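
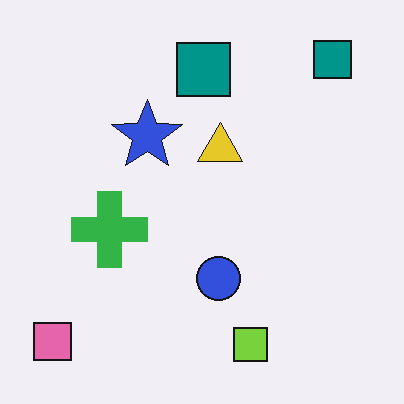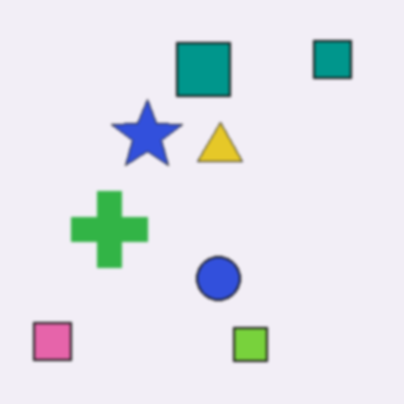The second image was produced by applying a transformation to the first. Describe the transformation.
Lightly blurred.

Shape edges and outlines are uniformly softened across the whole image.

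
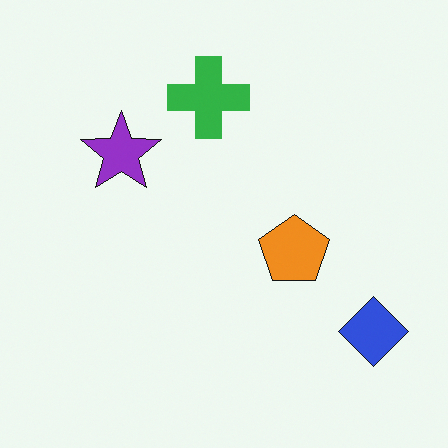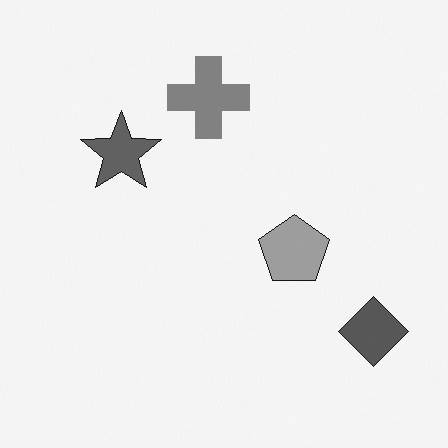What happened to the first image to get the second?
The transformation is: converted to grayscale.

All color is removed — every shape is now a shade of grey.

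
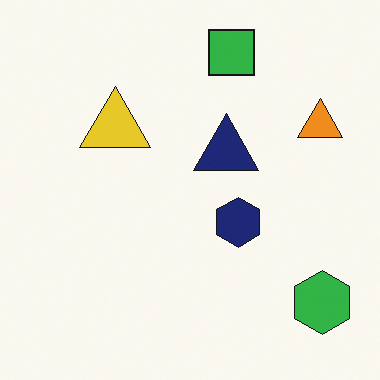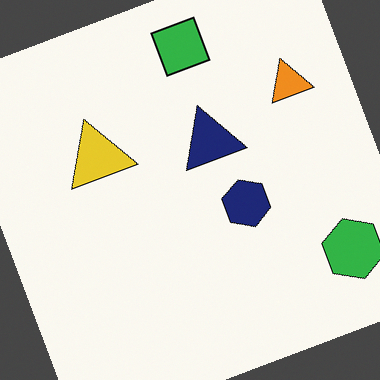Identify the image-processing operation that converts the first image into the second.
This is the original image rotated counter-clockwise by a moderate amount.

Every shape is tilted by the same angle and the image corners show triangular fill wedges — a whole-image rotation by a non-right angle.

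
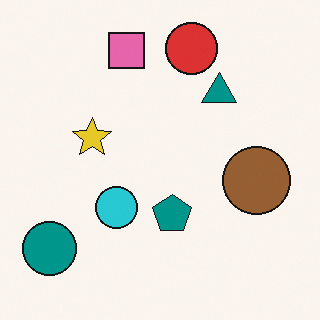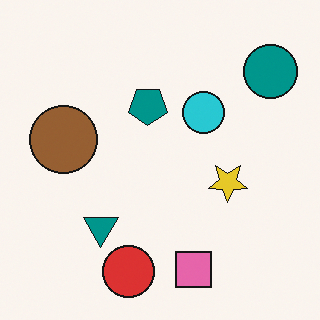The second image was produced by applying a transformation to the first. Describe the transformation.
This is the original image rotated 180°.

The teal circle sits in the bottom-left of the first image and the top-right of the second — consistent with a whole-image 180° rotation.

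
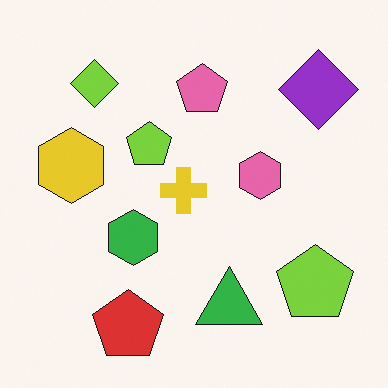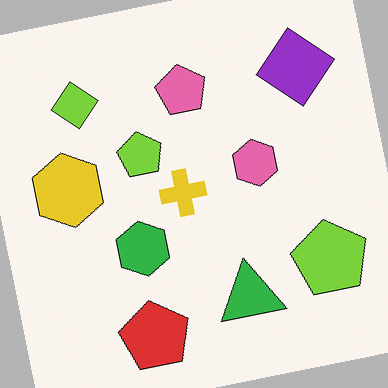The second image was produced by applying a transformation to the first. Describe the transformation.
The image was rotated counter-clockwise by a few degrees.

Every shape is tilted by the same angle and the image corners show triangular fill wedges — a whole-image rotation by a non-right angle.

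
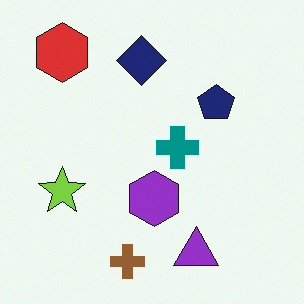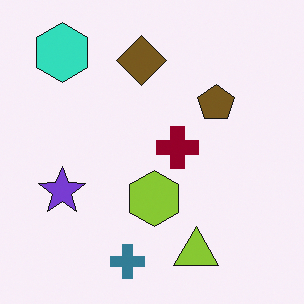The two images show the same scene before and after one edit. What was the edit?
It was hue-shifted through roughly half the color wheel.

Every shape's color has rotated by the same amount around the hue wheel — a uniform hue shift.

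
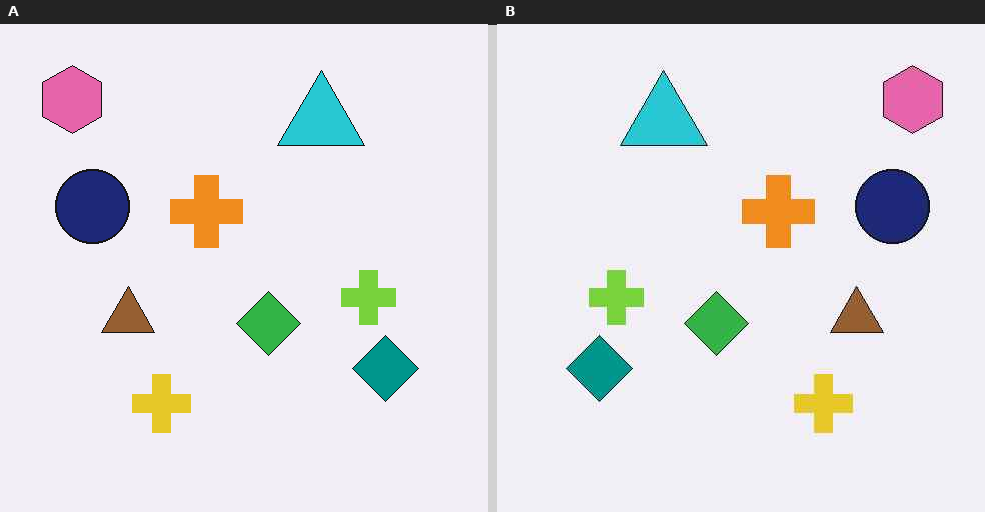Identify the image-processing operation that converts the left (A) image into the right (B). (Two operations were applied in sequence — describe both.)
The right (B) image is the left (A) flipped horizontally (left ↔ right), then JPEG-compressed with visible artifacts.

The pink hexagon is in the top-left of the left (A) image and the top-right of the right (B) — shapes on opposite sides of the vertical midline have swapped in a mirror flip. Blocky 8×8 compression artifacts appear around shape edges and the flat background shows ringing — characteristic JPEG degradation.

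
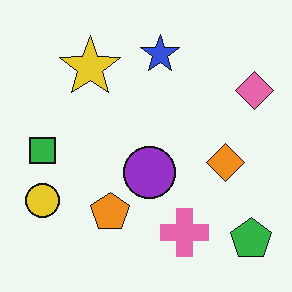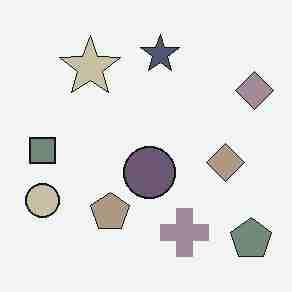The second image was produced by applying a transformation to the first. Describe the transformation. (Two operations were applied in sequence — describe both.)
It was heavily desaturated, then heavily JPEG-compressed with obvious blocking artifacts.

All colors are more muted and greyish — a global saturation change. Blocky 8×8 compression artifacts appear around shape edges and the flat background shows ringing — characteristic JPEG degradation.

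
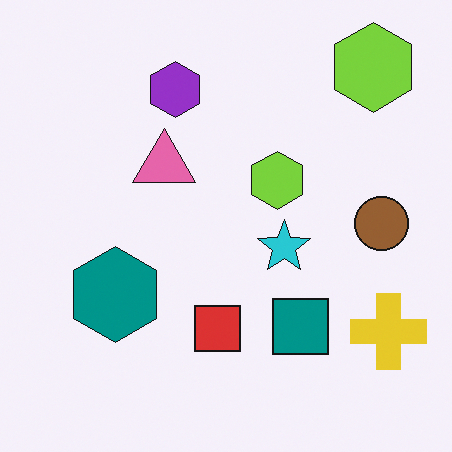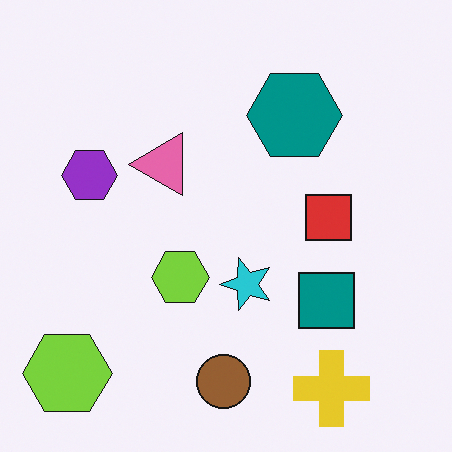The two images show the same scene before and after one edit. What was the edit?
The transformation is: transposed (reflected across the top-left ↔ bottom-right diagonal).

Shapes have swapped their row and column positions — what was in the top-right is now in the bottom-left — a diagonal reflection.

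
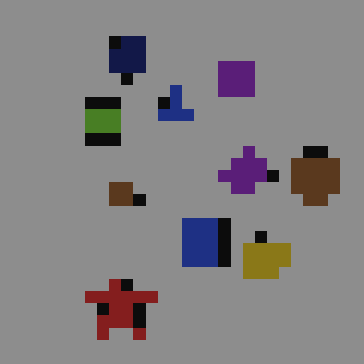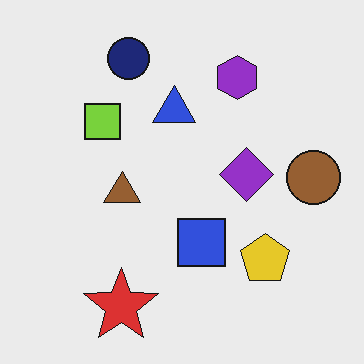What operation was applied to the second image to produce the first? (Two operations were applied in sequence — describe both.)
The image was substantially darkened, then heavily pixelated into large blocks.

Every pixel — background and shapes alike — is uniformly darkened. Shapes are reduced to large square blocks; fine edges and outlines are lost — a downscale-then-upscale (mosaic) effect.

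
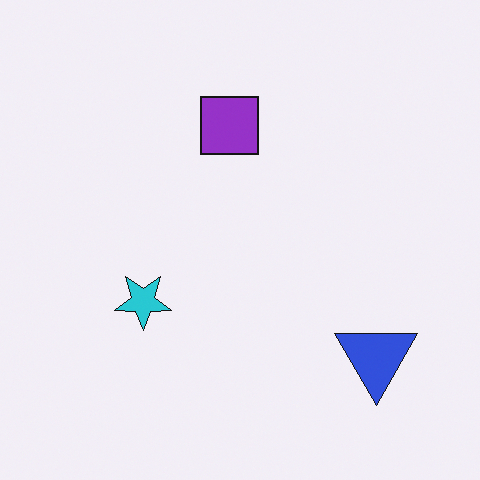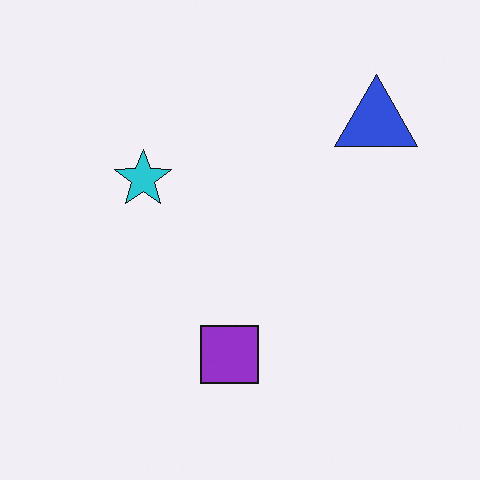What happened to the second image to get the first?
It was flipped vertically (top ↔ bottom).

The blue triangle is in the top-right of the second image and the bottom-right of the first — shapes on opposite sides of the horizontal midline have swapped in a mirror flip.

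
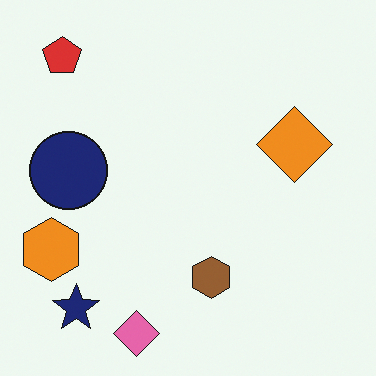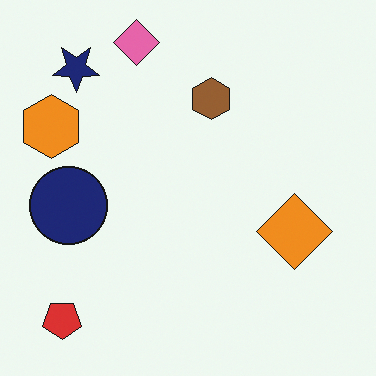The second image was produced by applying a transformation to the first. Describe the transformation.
This is the original image flipped vertically (top ↔ bottom).

The pink diamond is in the bottom of the first image and the top of the second — shapes on opposite sides of the horizontal midline have swapped in a mirror flip.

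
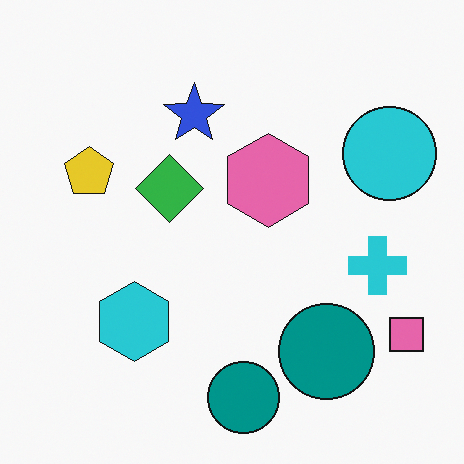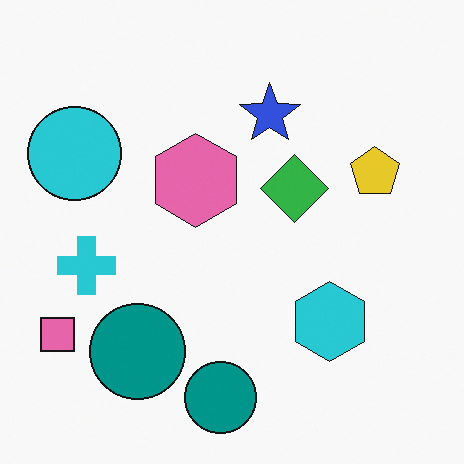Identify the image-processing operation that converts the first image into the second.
The second image is the first flipped horizontally (left ↔ right).

The pink square is in the bottom-right of the first image and the bottom-left of the second — shapes on opposite sides of the vertical midline have swapped in a mirror flip.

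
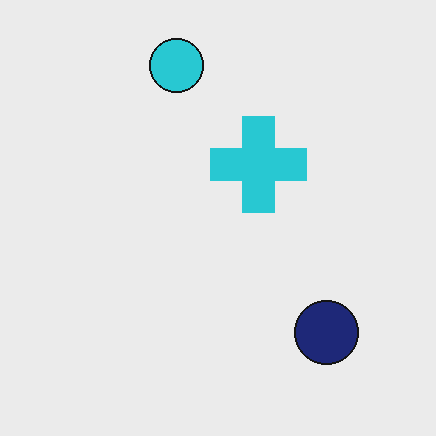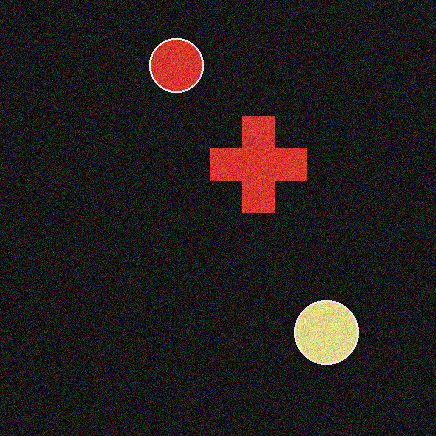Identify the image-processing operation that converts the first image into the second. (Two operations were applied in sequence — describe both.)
It was degraded with visible gaussian noise, then color-inverted (negative).

Random speckle covers the whole image, including the flat background. The light background has become dark and every shape's color is its complement — a photographic negative.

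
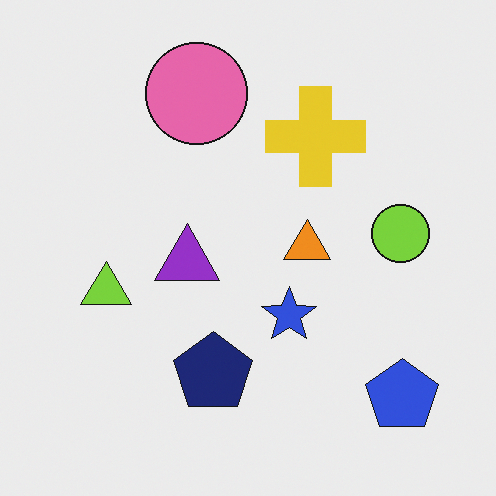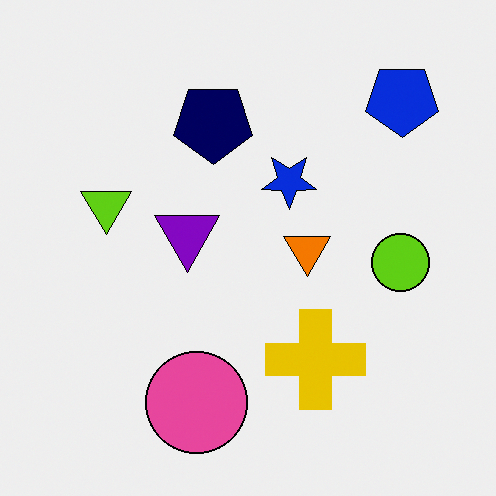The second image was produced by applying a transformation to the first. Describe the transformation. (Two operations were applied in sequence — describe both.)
It was flipped vertically (top ↔ bottom), then given slightly increased contrast.

The pink circle is in the top of the first image and the bottom of the second — shapes on opposite sides of the horizontal midline have swapped in a mirror flip. Tones are pushed away from mid-grey across the whole image — a global contrast change.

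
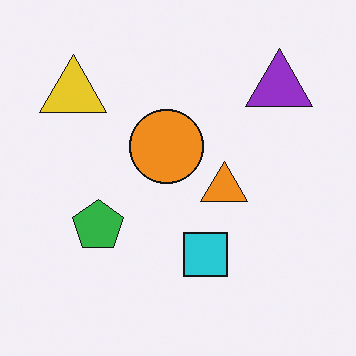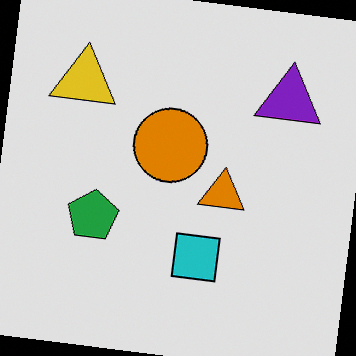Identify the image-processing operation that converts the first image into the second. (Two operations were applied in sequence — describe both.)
It was rotated clockwise by a few degrees, then posterized to a reduced palette.

Every shape is tilted by the same angle and the image corners show triangular fill wedges — a whole-image rotation by a non-right angle. Each flat color has snapped to a coarser quantized level — most visibly, the near-white background has dropped to a flat grey.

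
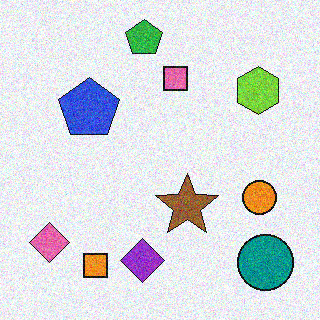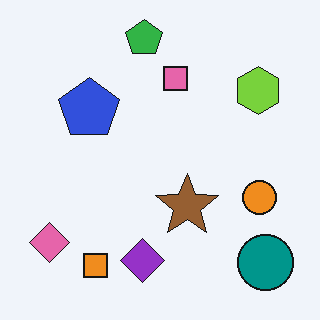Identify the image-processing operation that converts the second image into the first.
The transformation is: degraded with moderate additive noise.

Random speckle covers the whole image, including the flat background.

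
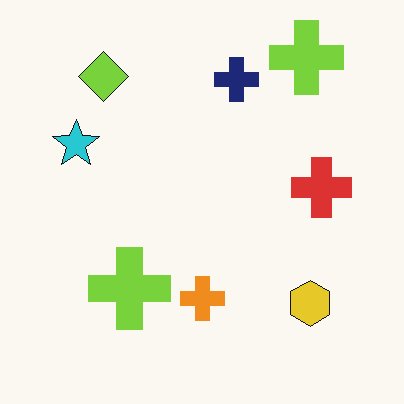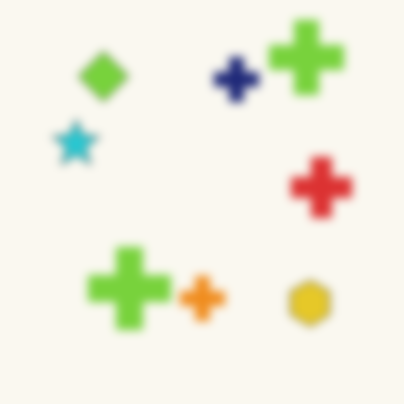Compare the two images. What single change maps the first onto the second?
Noticeably gaussian-blurred.

Shape edges and outlines are uniformly softened across the whole image.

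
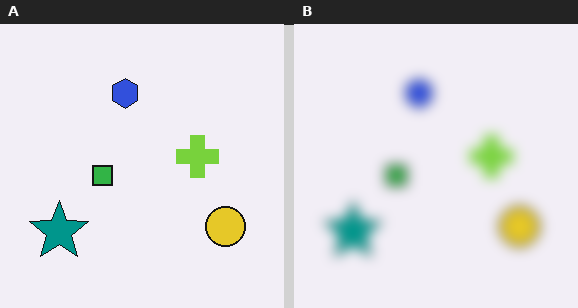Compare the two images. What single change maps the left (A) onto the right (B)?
The image was strongly gaussian-blurred.

Shape edges and outlines are uniformly softened across the whole image.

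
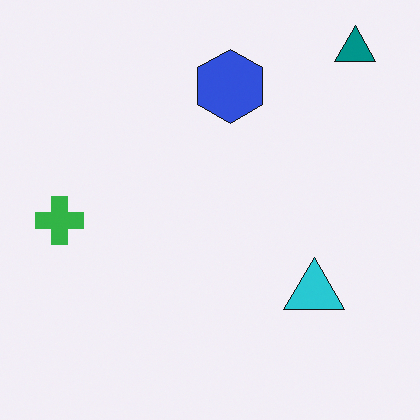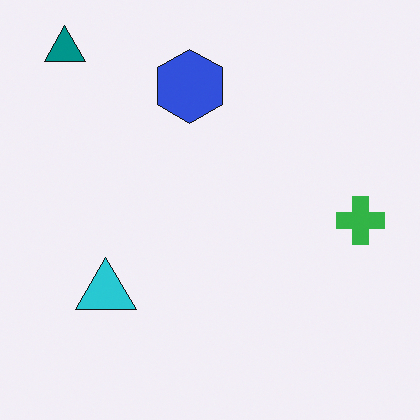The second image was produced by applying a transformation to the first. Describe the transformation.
Flipped horizontally (left ↔ right).

The green cross is in the left of the first image and the right of the second — shapes on opposite sides of the vertical midline have swapped in a mirror flip.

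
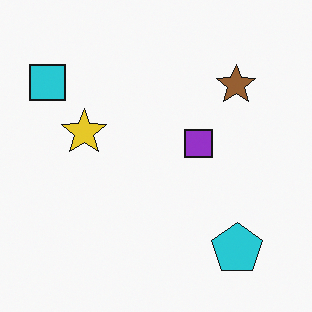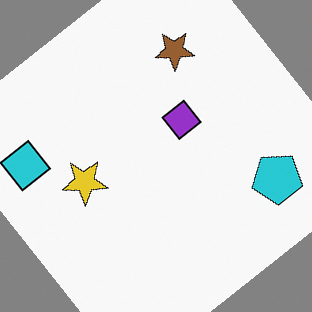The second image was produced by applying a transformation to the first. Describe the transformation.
The transformation is: rotated counter-clockwise by a large amount — several tens of degrees.

Every shape is tilted by the same angle and the image corners show triangular fill wedges — a whole-image rotation by a non-right angle.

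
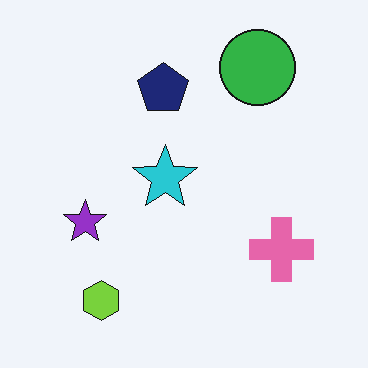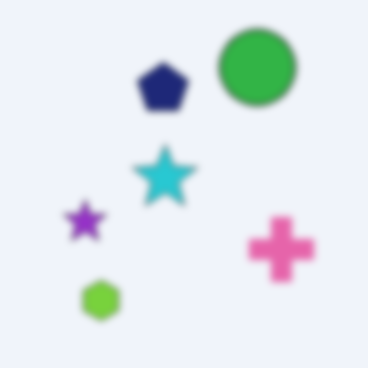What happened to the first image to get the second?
It was noticeably gaussian-blurred.

Shape edges and outlines are uniformly softened across the whole image.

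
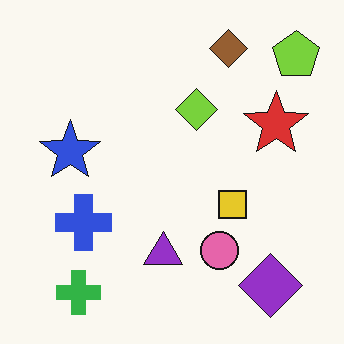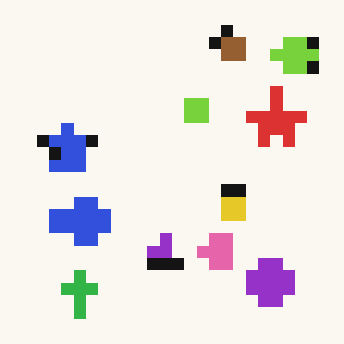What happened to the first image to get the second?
It was heavily pixelated into large blocks.

Shapes are reduced to large square blocks; fine edges and outlines are lost — a downscale-then-upscale (mosaic) effect.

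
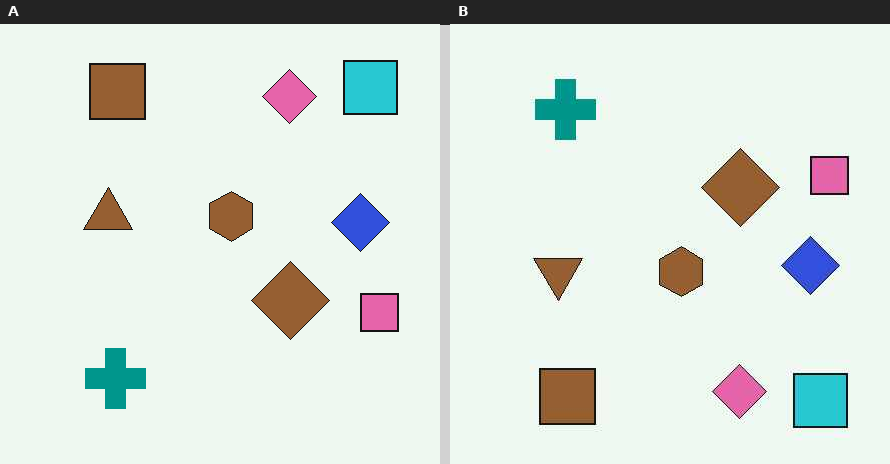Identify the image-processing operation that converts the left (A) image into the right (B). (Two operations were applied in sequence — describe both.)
The image was flipped vertically (top ↔ bottom), then given moderate JPEG compression.

The cyan square is in the top-right of the left (A) image and the bottom-right of the right (B) — shapes on opposite sides of the horizontal midline have swapped in a mirror flip. Blocky 8×8 compression artifacts appear around shape edges and the flat background shows ringing — characteristic JPEG degradation.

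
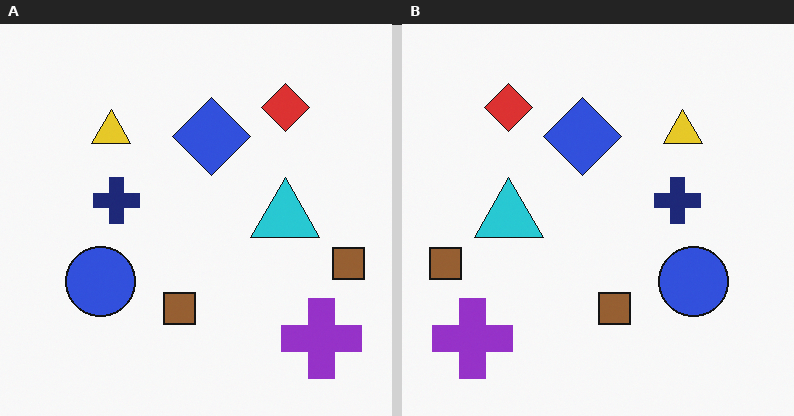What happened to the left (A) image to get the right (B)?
The right (B) image is the left (A) flipped horizontally (left ↔ right).

The purple cross is in the bottom-right of the left (A) image and the bottom-left of the right (B) — shapes on opposite sides of the vertical midline have swapped in a mirror flip.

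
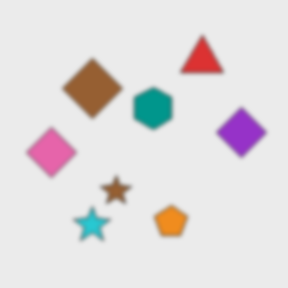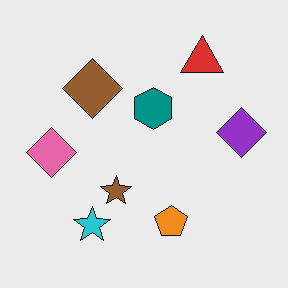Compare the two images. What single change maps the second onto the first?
It was given a subtle gaussian blur.

Shape edges and outlines are uniformly softened across the whole image.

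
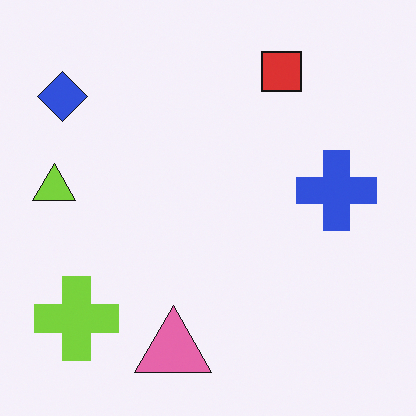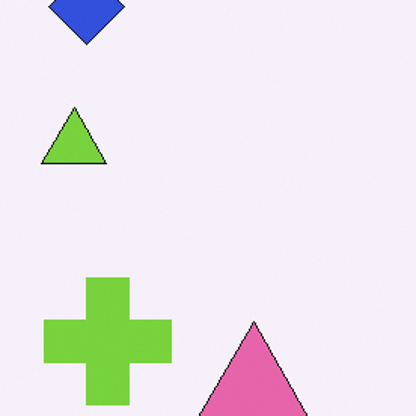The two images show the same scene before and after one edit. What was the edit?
Cropped to a modestly smaller region and rescaled.

The visible shapes are larger and the field of view is narrower; shapes near the original edges may be partly or wholly outside the frame — a crop-and-rescale.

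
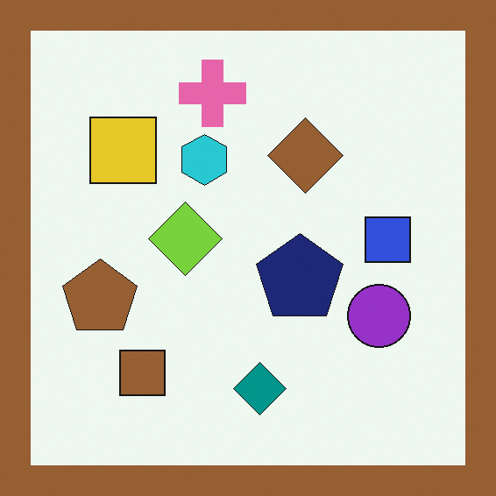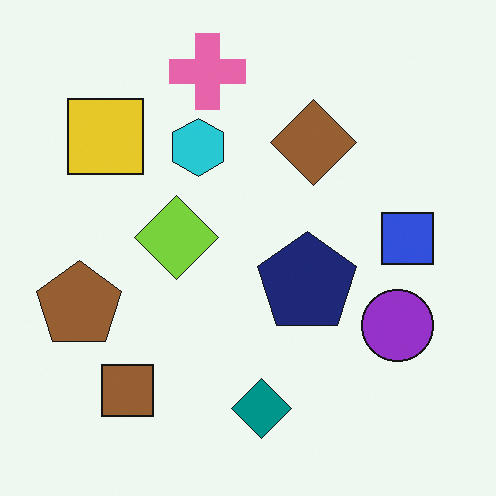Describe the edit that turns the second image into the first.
Framed with a brown border.

A solid brown frame runs around the edge of the first image, with the content slightly shrunk inside it.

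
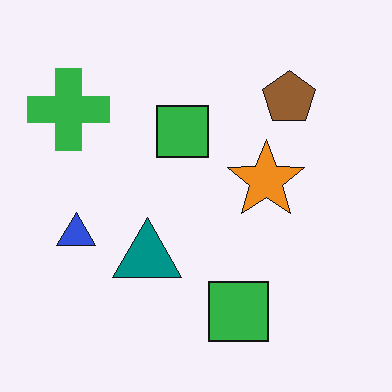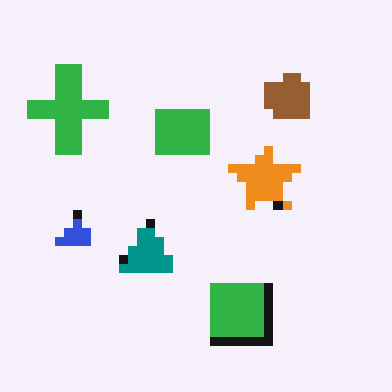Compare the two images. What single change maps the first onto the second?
This is the original image heavily pixelated into large blocks.

Shapes are reduced to large square blocks; fine edges and outlines are lost — a downscale-then-upscale (mosaic) effect.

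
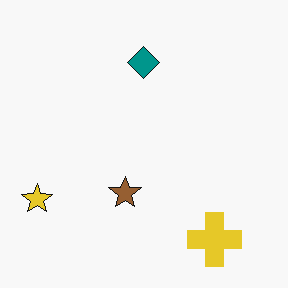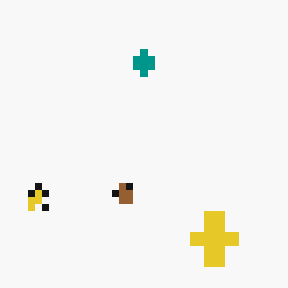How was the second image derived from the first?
This is the original image moderately pixelated.

Shapes are reduced to large square blocks; fine edges and outlines are lost — a downscale-then-upscale (mosaic) effect.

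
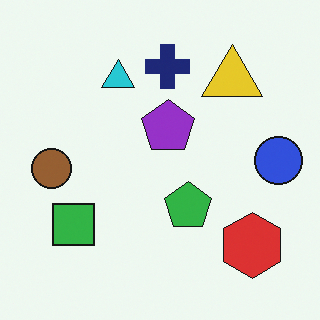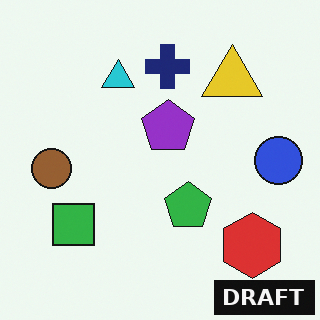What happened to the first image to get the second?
The transformation is: watermarked with the text "DRAFT" in the lower-right corner.

A dark label reading "DRAFT" appears in the lower-right corner.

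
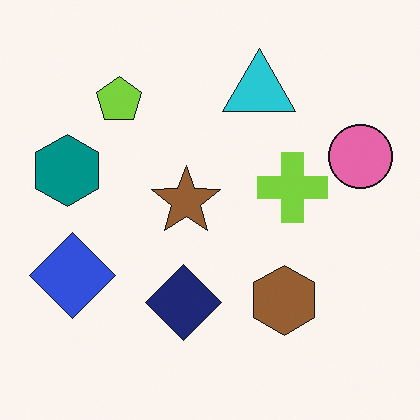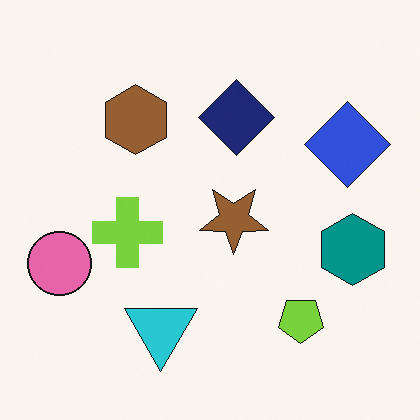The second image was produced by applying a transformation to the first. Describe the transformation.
The second image is the first rotated 180°.

The pink circle sits in the right of the first image and the left of the second — consistent with a whole-image 180° rotation.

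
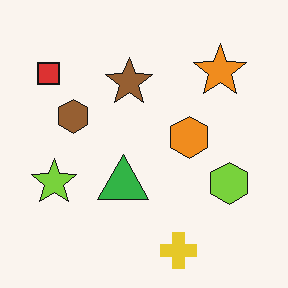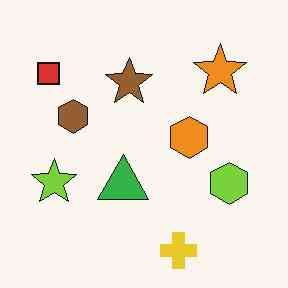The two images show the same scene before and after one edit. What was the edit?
The image was JPEG-compressed with visible artifacts.

Blocky 8×8 compression artifacts appear around shape edges and the flat background shows ringing — characteristic JPEG degradation.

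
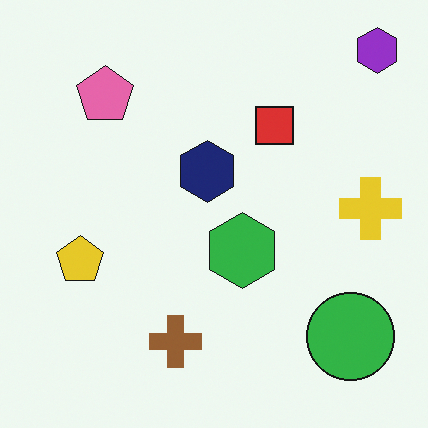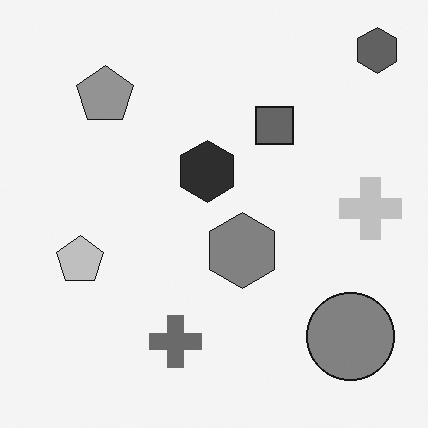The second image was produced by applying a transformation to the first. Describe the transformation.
The image was converted to grayscale.

All color is removed — every shape is now a shade of grey.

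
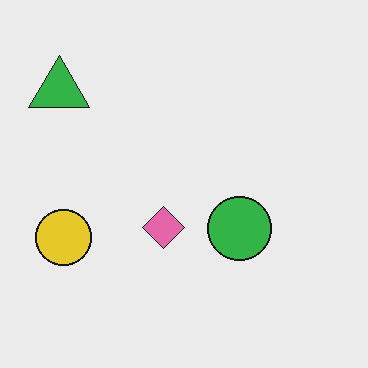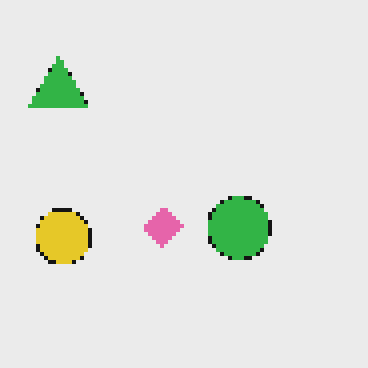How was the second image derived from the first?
The second image is the first mildly pixelated.

Shapes are reduced to large square blocks; fine edges and outlines are lost — a downscale-then-upscale (mosaic) effect.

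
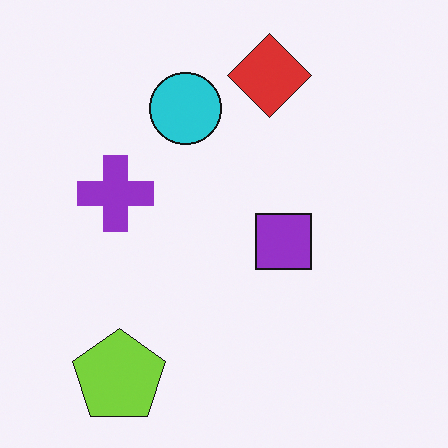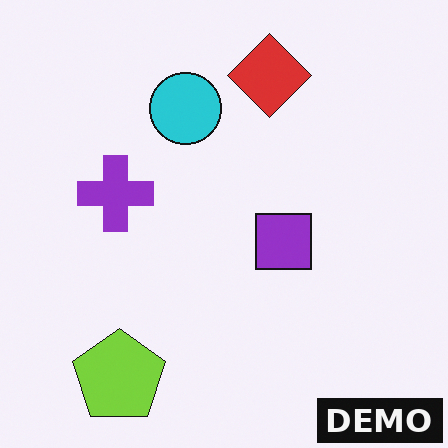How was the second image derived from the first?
It was watermarked with the text "DEMO" in the lower-right corner.

A dark label reading "DEMO" appears in the lower-right corner.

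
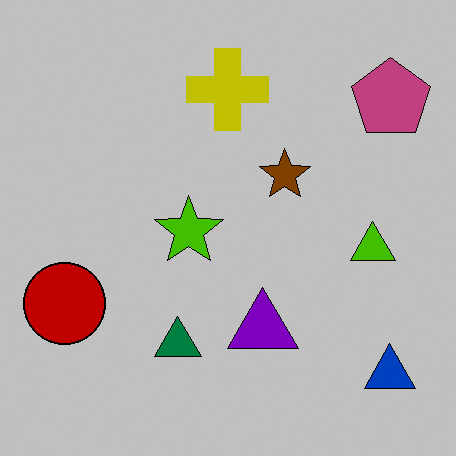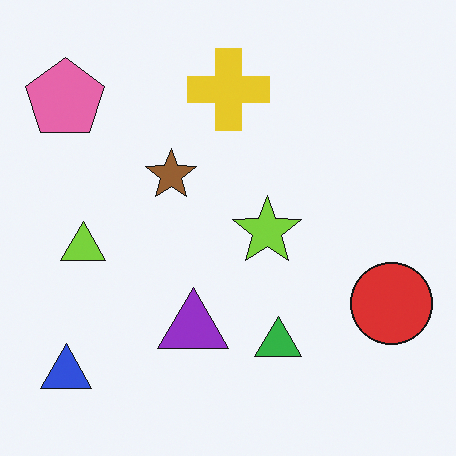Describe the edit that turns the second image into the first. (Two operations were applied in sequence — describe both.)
This is the original image heavily posterized to just a handful of flat colors, then flipped horizontally (left ↔ right).

Each flat color has snapped to a coarser quantized level — most visibly, the near-white background has dropped to a flat grey. The red circle is in the right of the second image and the left of the first — shapes on opposite sides of the vertical midline have swapped in a mirror flip.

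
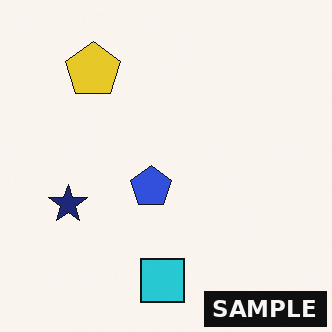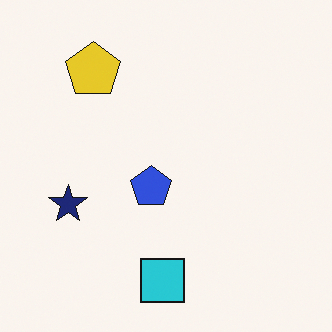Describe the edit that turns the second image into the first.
The image was watermarked with the text "SAMPLE" in the lower-right corner.

A dark label reading "SAMPLE" appears in the lower-right corner.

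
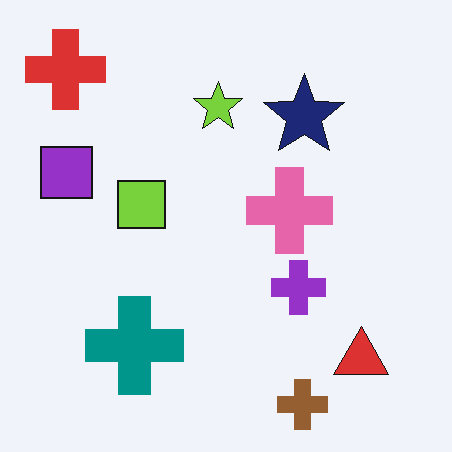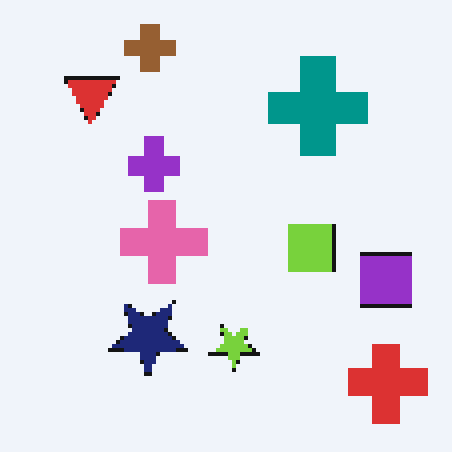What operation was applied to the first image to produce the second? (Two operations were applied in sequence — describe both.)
It was lightly pixelated (a mild mosaic effect), then rotated 180°.

Shapes are reduced to large square blocks; fine edges and outlines are lost — a downscale-then-upscale (mosaic) effect. The red cross sits in the top-left of the first image and the bottom-right of the second — consistent with a whole-image 180° rotation.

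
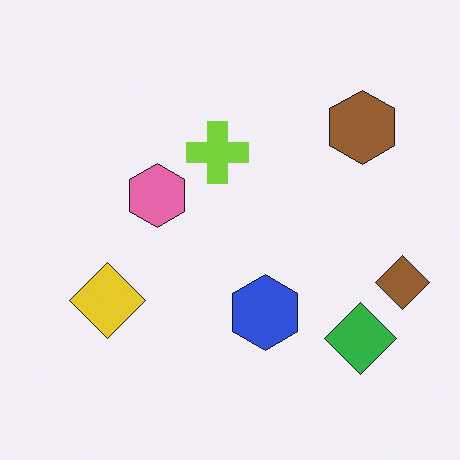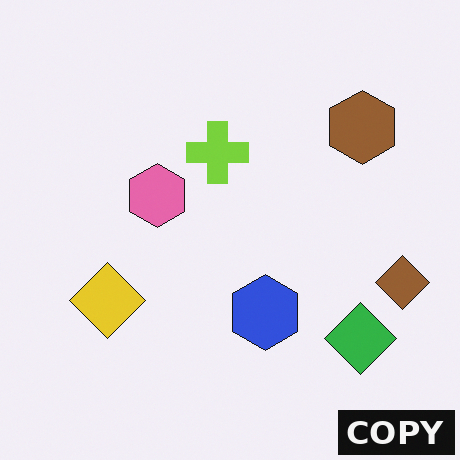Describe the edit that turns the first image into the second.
Watermarked with the text "COPY" in the lower-right corner.

A dark label reading "COPY" appears in the lower-right corner.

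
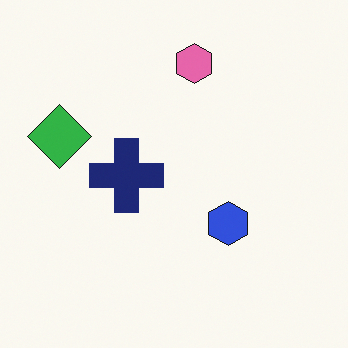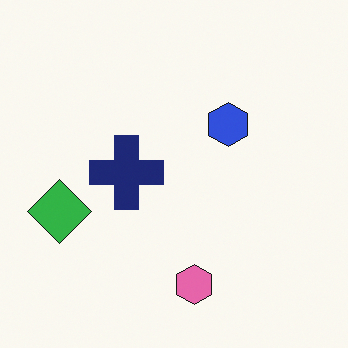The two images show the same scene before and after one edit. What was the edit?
The second image is the first flipped vertically (top ↔ bottom).

The pink hexagon is in the top of the first image and the bottom of the second — shapes on opposite sides of the horizontal midline have swapped in a mirror flip.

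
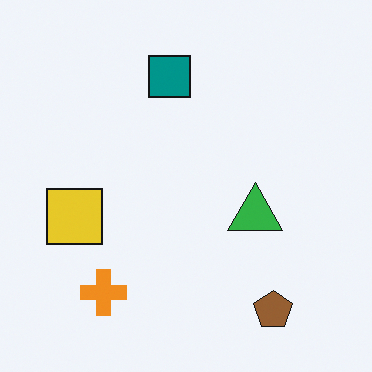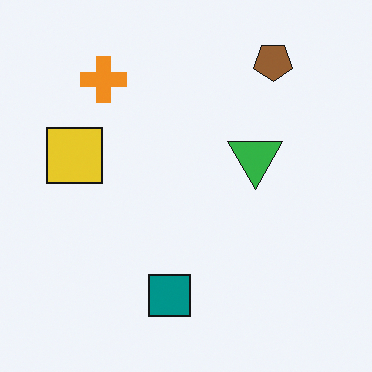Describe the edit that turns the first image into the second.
The transformation is: flipped vertically (top ↔ bottom).

The brown pentagon is in the bottom-right of the first image and the top-right of the second — shapes on opposite sides of the horizontal midline have swapped in a mirror flip.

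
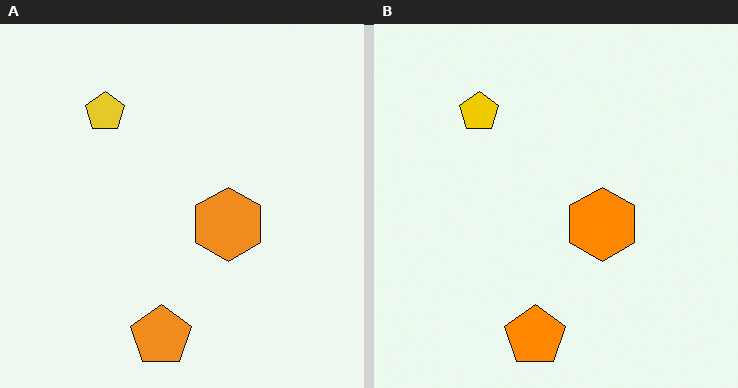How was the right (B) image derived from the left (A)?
The image was slightly oversaturated.

All colors are more vivid — a global saturation change.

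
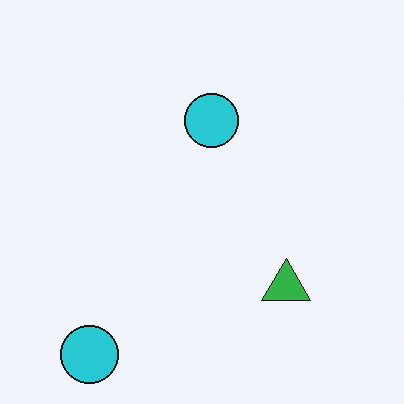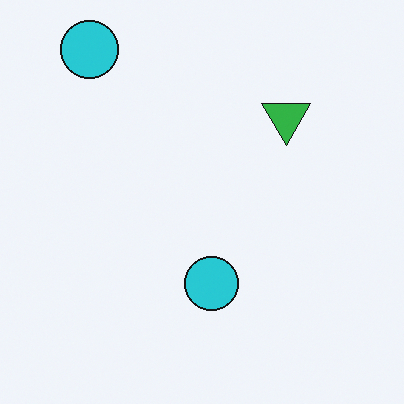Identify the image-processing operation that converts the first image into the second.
It was flipped vertically (top ↔ bottom).

The green triangle is in the bottom-right of the first image and the top-right of the second — shapes on opposite sides of the horizontal midline have swapped in a mirror flip.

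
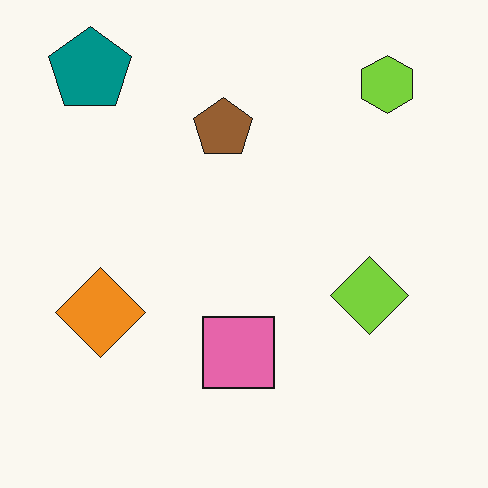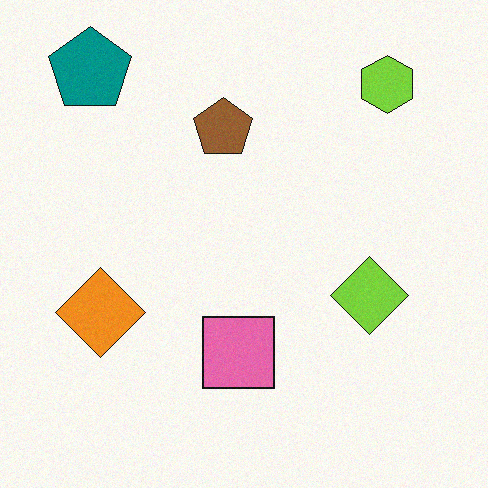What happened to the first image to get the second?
The second image is the first degraded with light additive noise.

Random speckle covers the whole image, including the flat background.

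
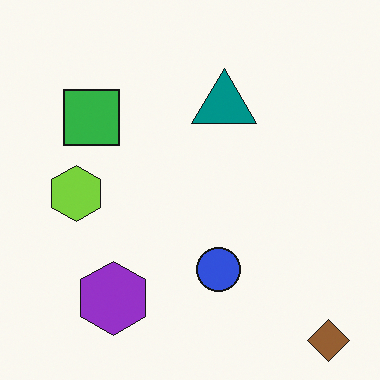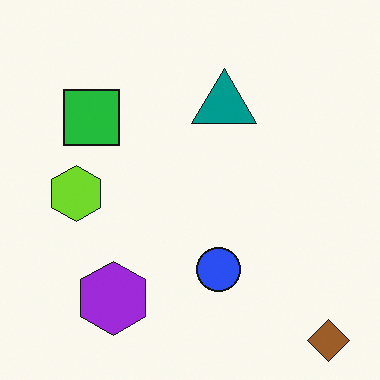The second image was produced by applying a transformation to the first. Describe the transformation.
The second image is the first slightly oversaturated.

All colors are more vivid — a global saturation change.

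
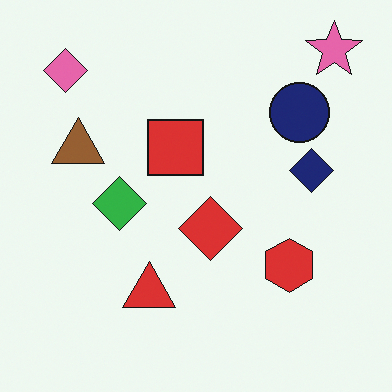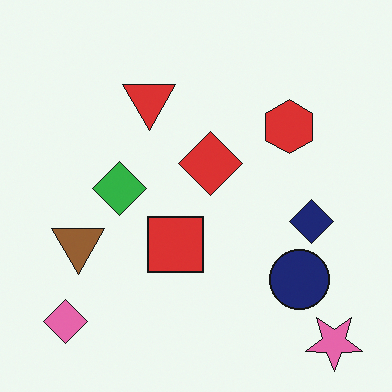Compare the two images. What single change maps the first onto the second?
The transformation is: flipped vertically (top ↔ bottom).

The pink star is in the top-right of the first image and the bottom-right of the second — shapes on opposite sides of the horizontal midline have swapped in a mirror flip.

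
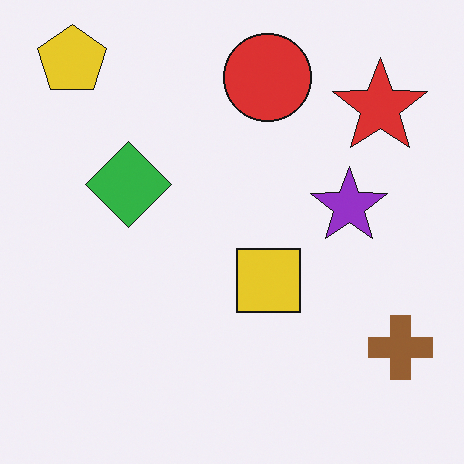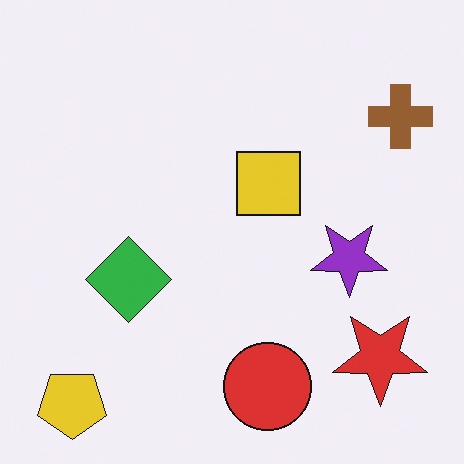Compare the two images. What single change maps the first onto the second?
The image was flipped vertically (top ↔ bottom).

The yellow pentagon is in the top-left of the first image and the bottom-left of the second — shapes on opposite sides of the horizontal midline have swapped in a mirror flip.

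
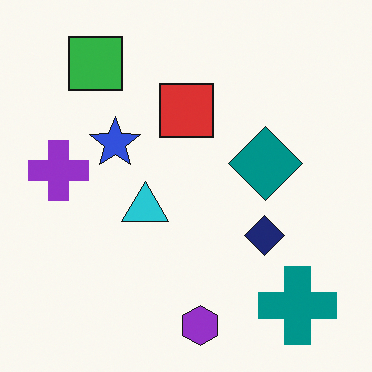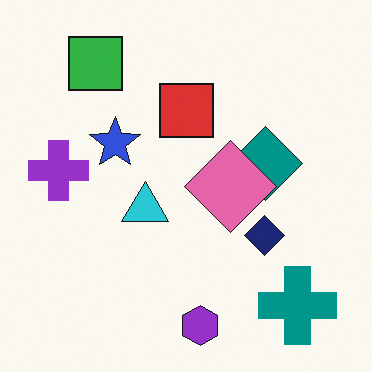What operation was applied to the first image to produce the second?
The second image is the first overlaid with an additional pink diamond.

A pink diamond appears in the second image that is absent from the first.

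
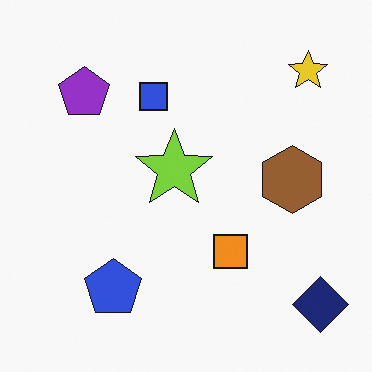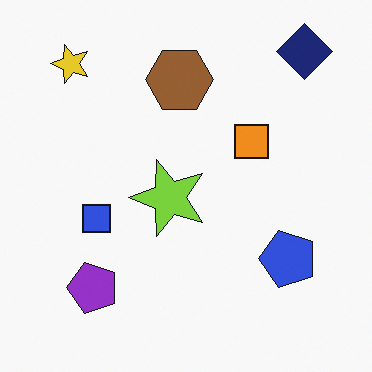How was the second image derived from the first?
This is the original image rotated 90° counter-clockwise.

The navy diamond sits in the bottom-right of the first image and the top-right of the second — consistent with a whole-image 90° counter-clockwise rotation.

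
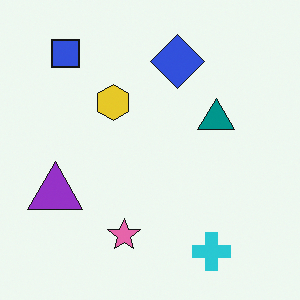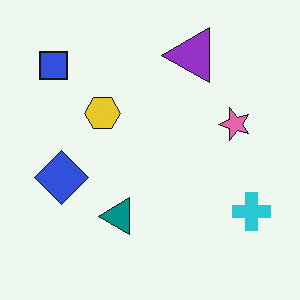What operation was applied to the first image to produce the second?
The transformation is: transposed (reflected across the top-left ↔ bottom-right diagonal).

Shapes have swapped their row and column positions — what was in the top-right is now in the bottom-left — a diagonal reflection.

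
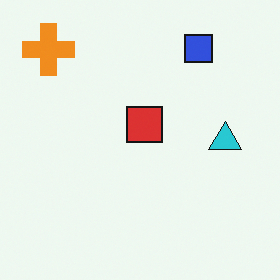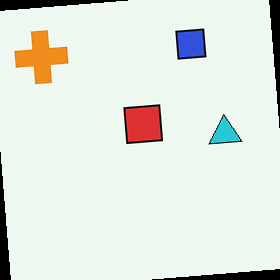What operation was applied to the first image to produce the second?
The transformation is: rotated counter-clockwise by a few degrees.

Every shape is tilted by the same angle and the image corners show triangular fill wedges — a whole-image rotation by a non-right angle.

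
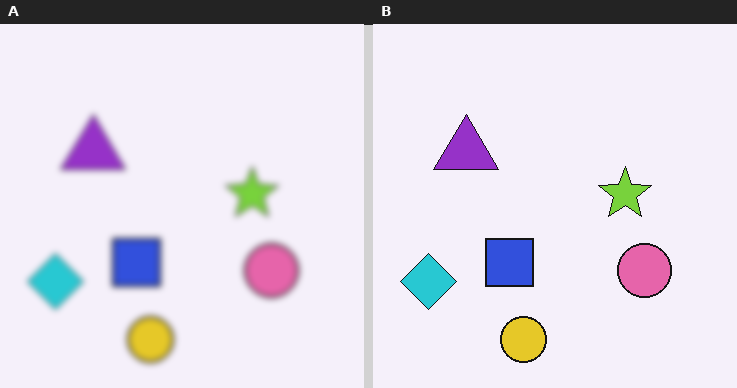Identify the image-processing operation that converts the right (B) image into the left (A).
This is the original image moderately blurred.

Shape edges and outlines are uniformly softened across the whole image.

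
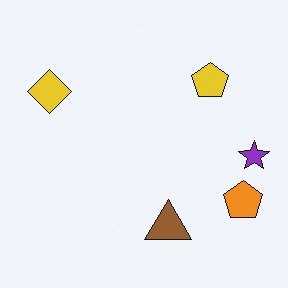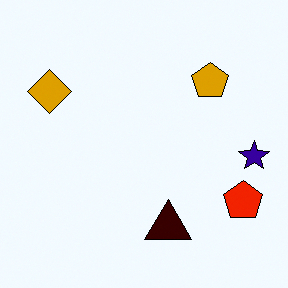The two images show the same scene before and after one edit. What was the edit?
It was given much higher contrast.

Tones are pushed away from mid-grey across the whole image — a global contrast change.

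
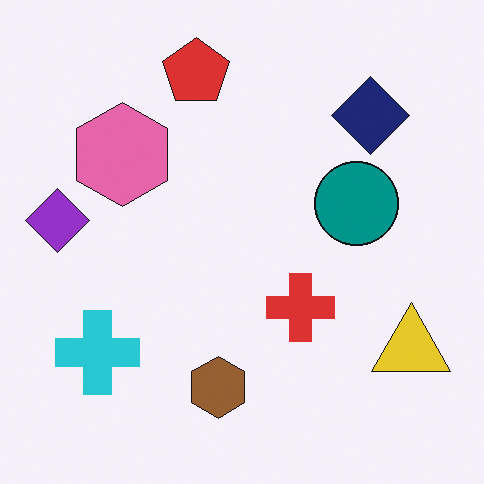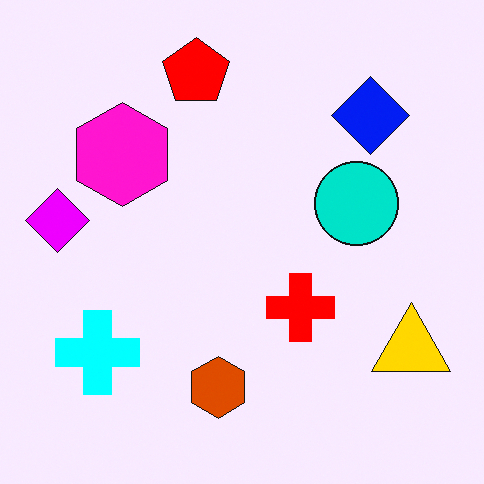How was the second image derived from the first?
This is the original image heavily oversaturated.

All colors are more vivid — a global saturation change.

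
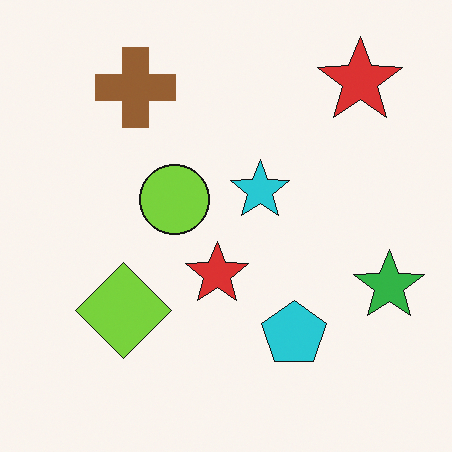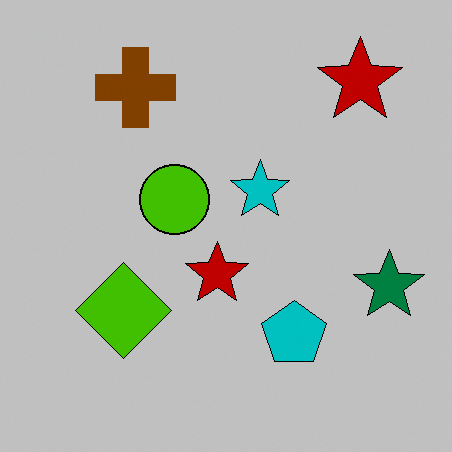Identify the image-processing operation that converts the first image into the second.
The second image is the first aggressively posterized.

Each flat color has snapped to a coarser quantized level — most visibly, the near-white background has dropped to a flat grey.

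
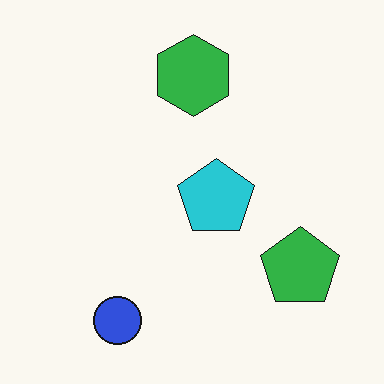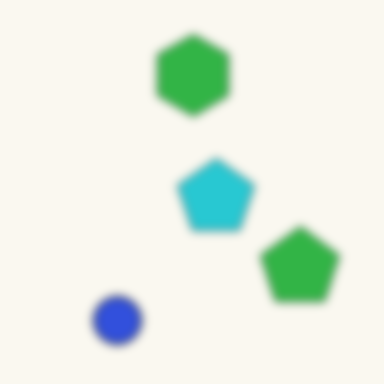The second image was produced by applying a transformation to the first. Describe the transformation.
It was moderately blurred.

Shape edges and outlines are uniformly softened across the whole image.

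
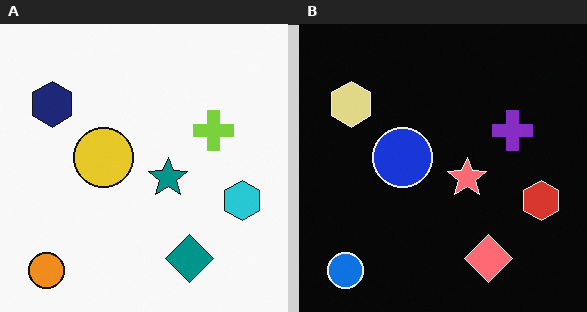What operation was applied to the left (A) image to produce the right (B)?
The right (B) image is the left (A) color-inverted (negative).

The light background has become dark and every shape's color is its complement — a photographic negative.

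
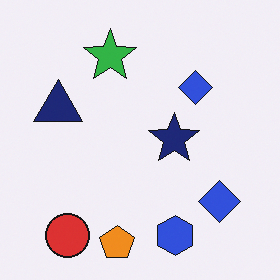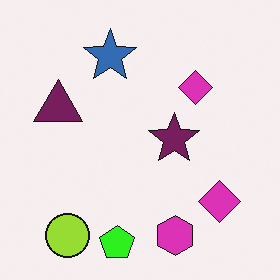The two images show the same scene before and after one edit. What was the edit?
Hue-shifted noticeably.

Every shape's color has rotated by the same amount around the hue wheel — a uniform hue shift.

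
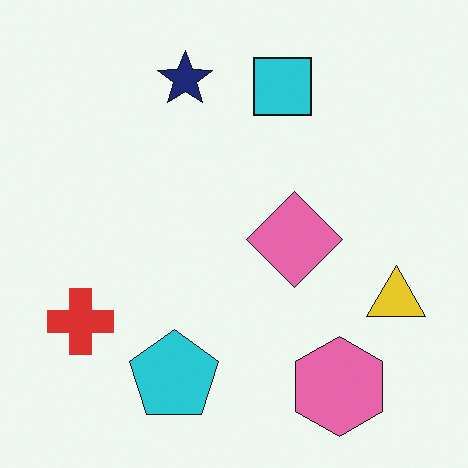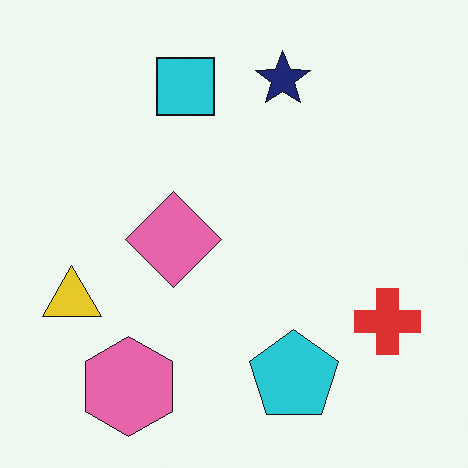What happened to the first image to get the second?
The image was flipped horizontally (left ↔ right).

The yellow triangle is in the right of the first image and the left of the second — shapes on opposite sides of the vertical midline have swapped in a mirror flip.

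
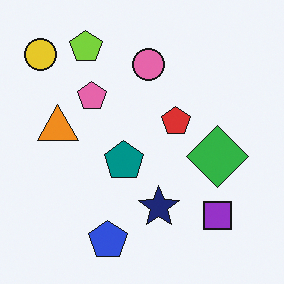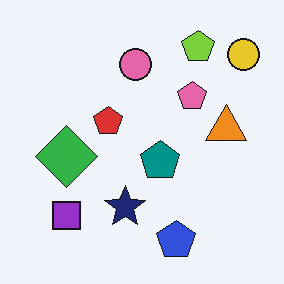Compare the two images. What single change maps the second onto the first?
The image was flipped horizontally (left ↔ right).

The yellow circle is in the top-right of the second image and the top-left of the first — shapes on opposite sides of the vertical midline have swapped in a mirror flip.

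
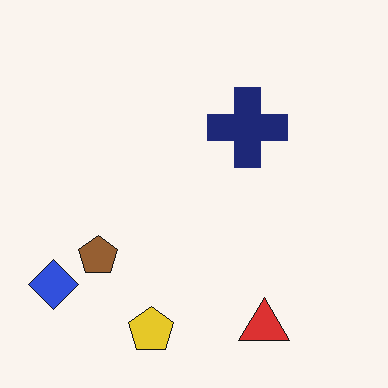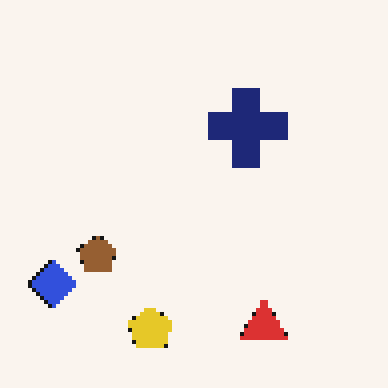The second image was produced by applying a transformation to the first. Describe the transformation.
It was lightly pixelated (a mild mosaic effect).

Shapes are reduced to large square blocks; fine edges and outlines are lost — a downscale-then-upscale (mosaic) effect.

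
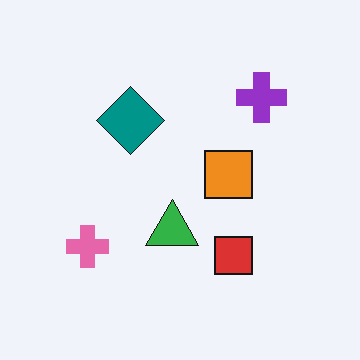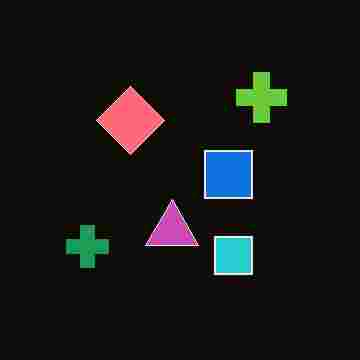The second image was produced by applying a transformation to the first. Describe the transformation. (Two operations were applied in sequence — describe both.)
The image was degraded with heavy JPEG compression, then color-inverted (negative).

Blocky 8×8 compression artifacts appear around shape edges and the flat background shows ringing — characteristic JPEG degradation. The light background has become dark and every shape's color is its complement — a photographic negative.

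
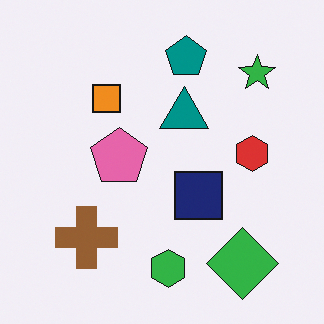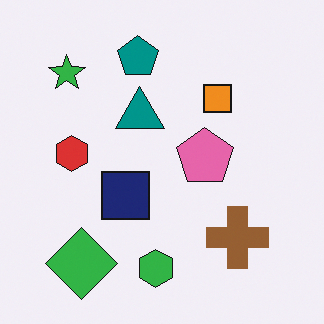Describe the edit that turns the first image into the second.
The image was flipped horizontally (left ↔ right).

The green star is in the top-right of the first image and the top-left of the second — shapes on opposite sides of the vertical midline have swapped in a mirror flip.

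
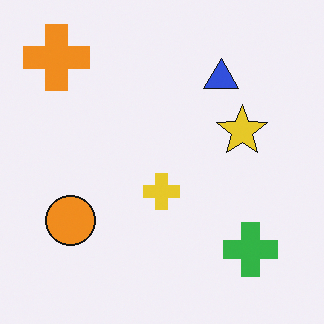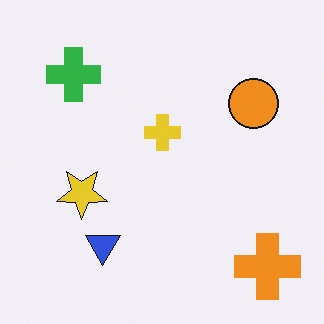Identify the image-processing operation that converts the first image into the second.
Rotated 180°.

The orange cross sits in the top-left of the first image and the bottom-right of the second — consistent with a whole-image 180° rotation.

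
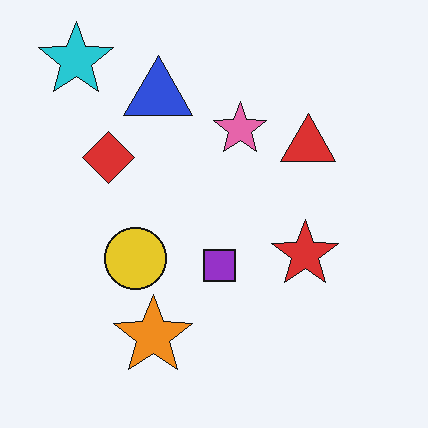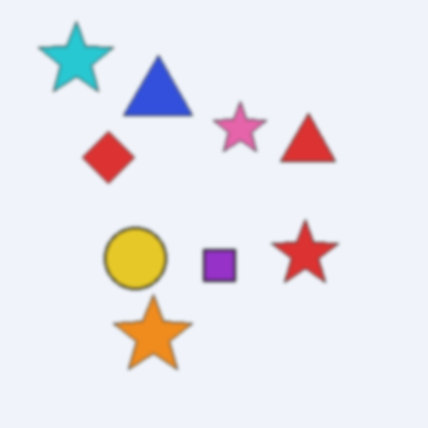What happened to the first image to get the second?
The second image is the first lightly blurred.

Shape edges and outlines are uniformly softened across the whole image.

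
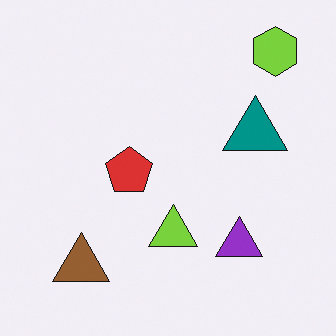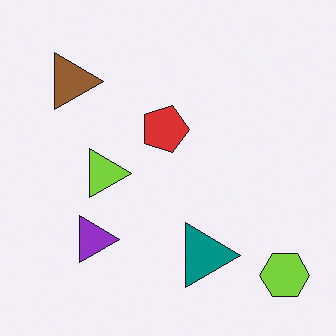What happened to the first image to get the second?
The second image is the first rotated 90° clockwise.

The lime hexagon sits in the top-right of the first image and the bottom-right of the second — consistent with a whole-image 90° clockwise rotation.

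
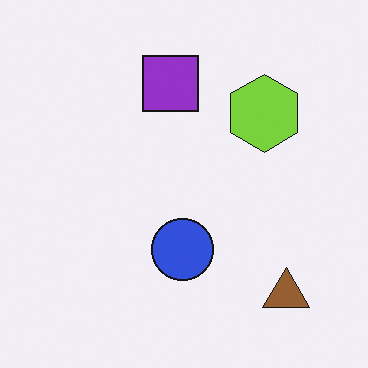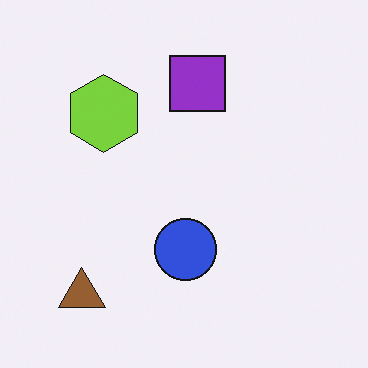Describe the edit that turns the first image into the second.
It was flipped horizontally (left ↔ right).

The brown triangle is in the bottom-right of the first image and the bottom-left of the second — shapes on opposite sides of the vertical midline have swapped in a mirror flip.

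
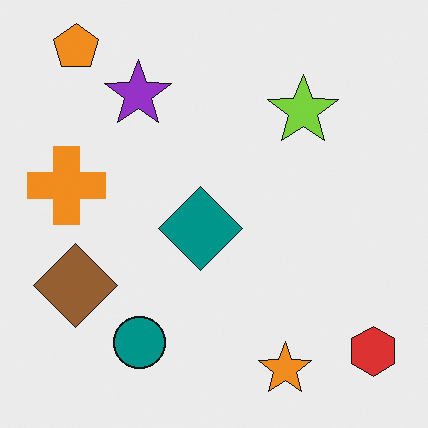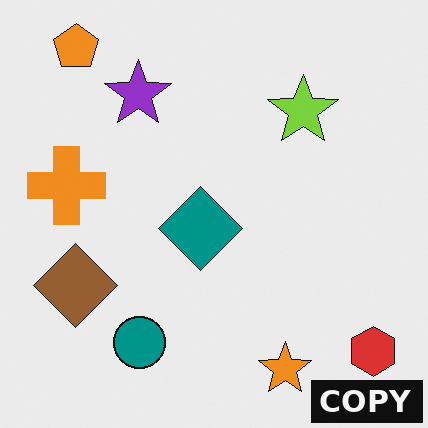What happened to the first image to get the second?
It was watermarked with the text "COPY" in the lower-right corner.

A dark label reading "COPY" appears in the lower-right corner.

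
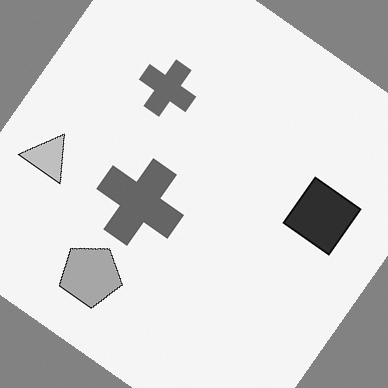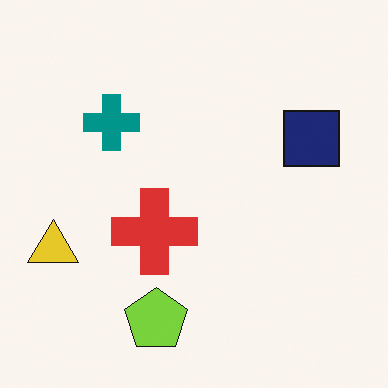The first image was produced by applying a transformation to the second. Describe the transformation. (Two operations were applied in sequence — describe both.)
The first image is the second rotated clockwise by a large amount — several tens of degrees, then converted to grayscale.

Every shape is tilted by the same angle and the image corners show triangular fill wedges — a whole-image rotation by a non-right angle. All color is removed — every shape is now a shade of grey.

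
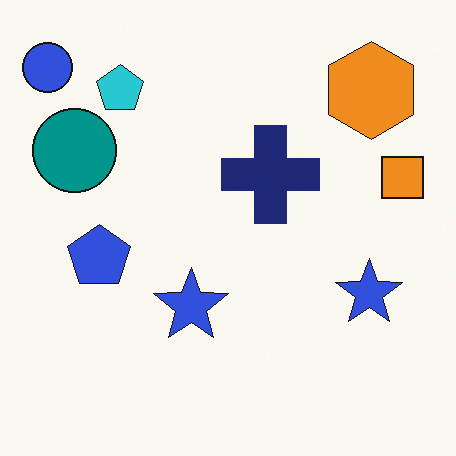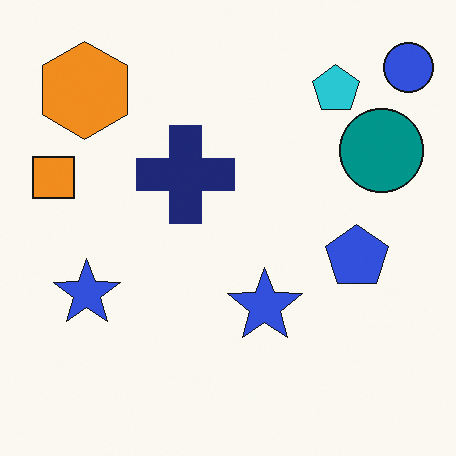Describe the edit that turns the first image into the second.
It was flipped horizontally (left ↔ right).

The blue circle is in the top-left of the first image and the top-right of the second — shapes on opposite sides of the vertical midline have swapped in a mirror flip.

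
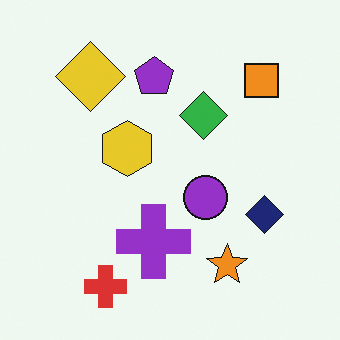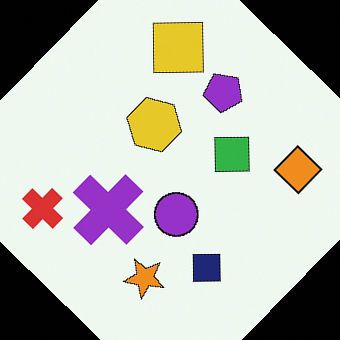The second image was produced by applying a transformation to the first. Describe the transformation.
Rotated clockwise by a large amount — several tens of degrees.

Every shape is tilted by the same angle and the image corners show triangular fill wedges — a whole-image rotation by a non-right angle.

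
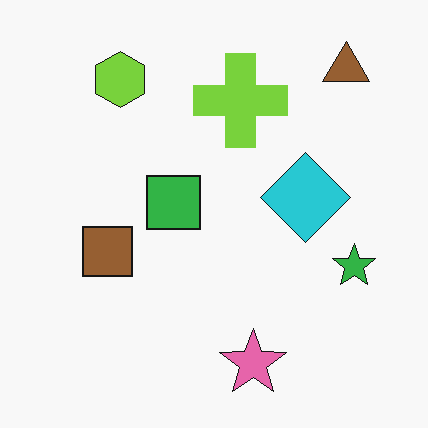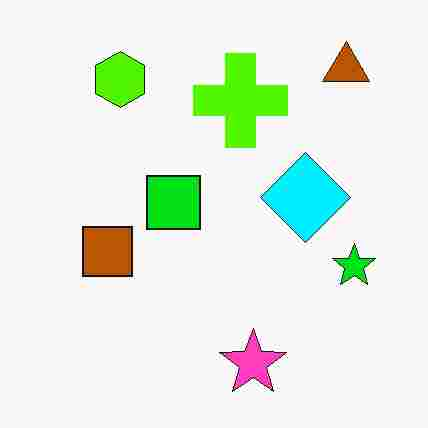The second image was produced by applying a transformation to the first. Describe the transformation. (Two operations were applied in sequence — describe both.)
The second image is the first made much more vivid (saturation change), then degraded with heavy JPEG compression.

All colors are more vivid — a global saturation change. Blocky 8×8 compression artifacts appear around shape edges and the flat background shows ringing — characteristic JPEG degradation.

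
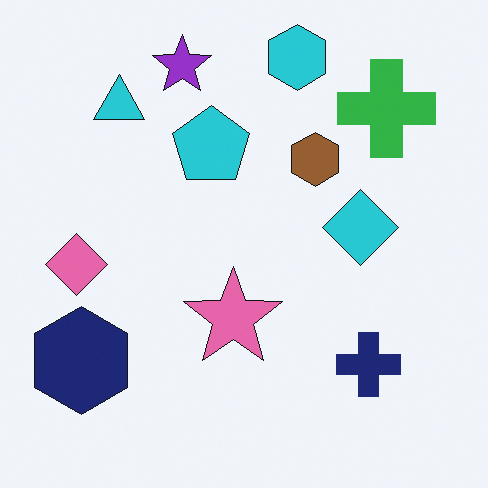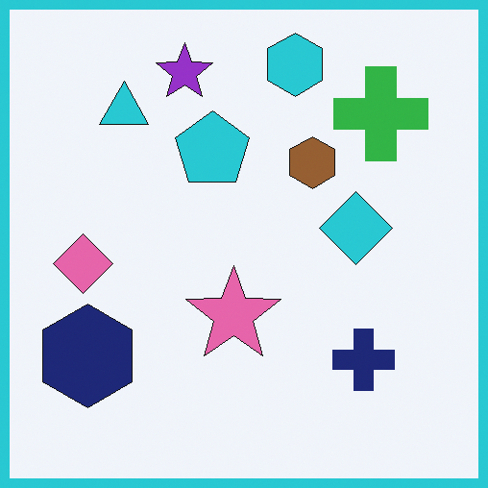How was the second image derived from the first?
This is the original image framed with a cyan border.

A solid cyan frame runs around the edge of the second image, with the content slightly shrunk inside it.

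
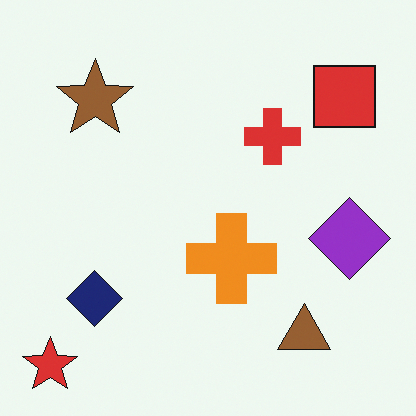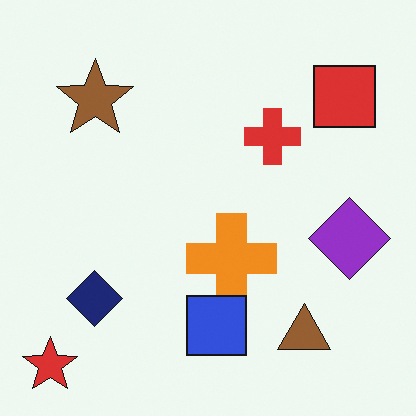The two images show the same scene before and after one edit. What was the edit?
The second image is the first overlaid with an additional blue square.

A blue square appears in the second image that is absent from the first.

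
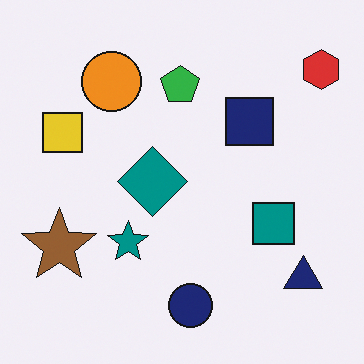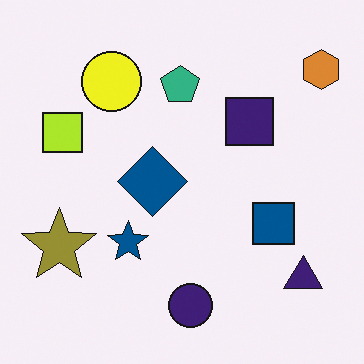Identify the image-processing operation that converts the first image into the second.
This is the original image hue-shifted slightly.

Every shape's color has rotated by the same amount around the hue wheel — a uniform hue shift.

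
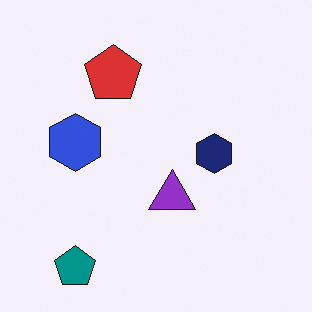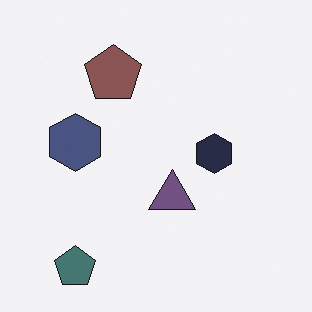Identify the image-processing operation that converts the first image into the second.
The transformation is: heavily desaturated.

All colors are more muted and greyish — a global saturation change.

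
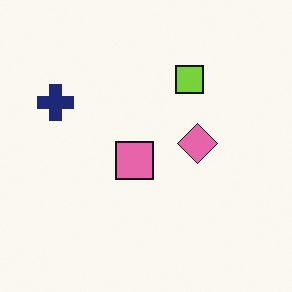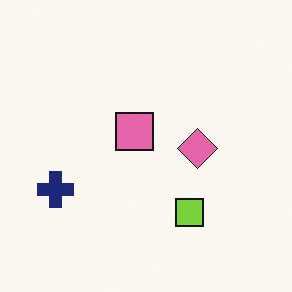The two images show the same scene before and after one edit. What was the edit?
The transformation is: flipped vertically (top ↔ bottom).

The lime square is in the top of the first image and the bottom of the second — shapes on opposite sides of the horizontal midline have swapped in a mirror flip.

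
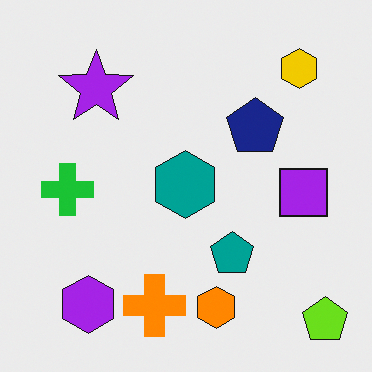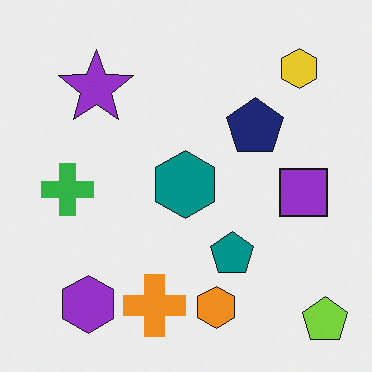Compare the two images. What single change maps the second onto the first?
Slightly oversaturated.

All colors are more vivid — a global saturation change.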